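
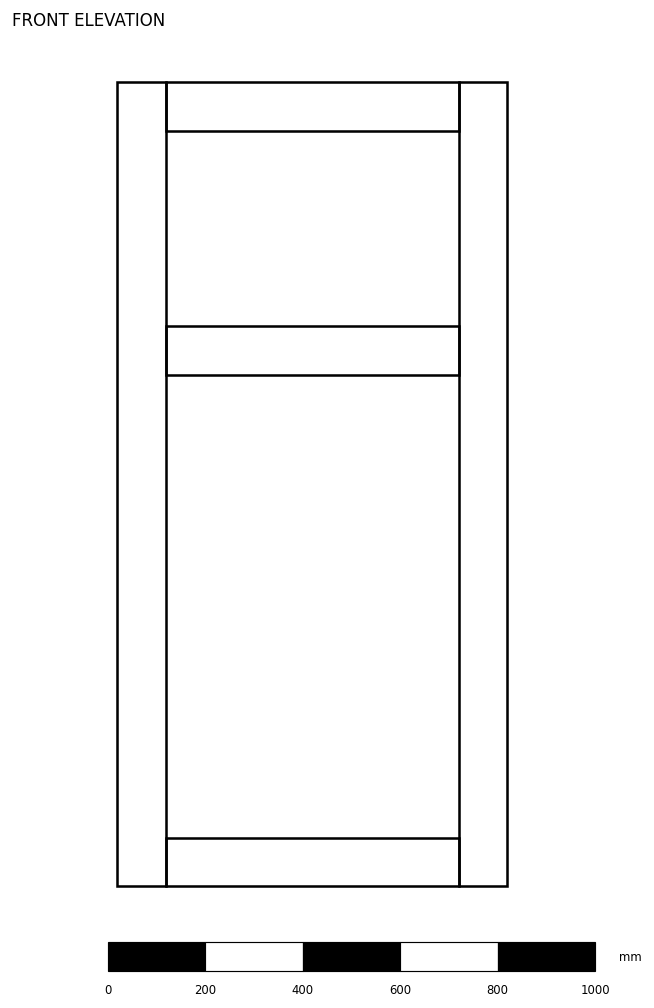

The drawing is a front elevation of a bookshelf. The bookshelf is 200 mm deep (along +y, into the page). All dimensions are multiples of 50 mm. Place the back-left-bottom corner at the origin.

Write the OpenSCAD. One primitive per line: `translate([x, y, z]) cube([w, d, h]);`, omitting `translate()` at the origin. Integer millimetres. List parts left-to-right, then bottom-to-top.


cube([100, 200, 1650]);
translate([100, 0, 0]) cube([600, 200, 100]);
translate([100, 0, 1050]) cube([600, 200, 100]);
translate([100, 0, 1550]) cube([600, 200, 100]);
translate([700, 0, 0]) cube([100, 200, 1650]);


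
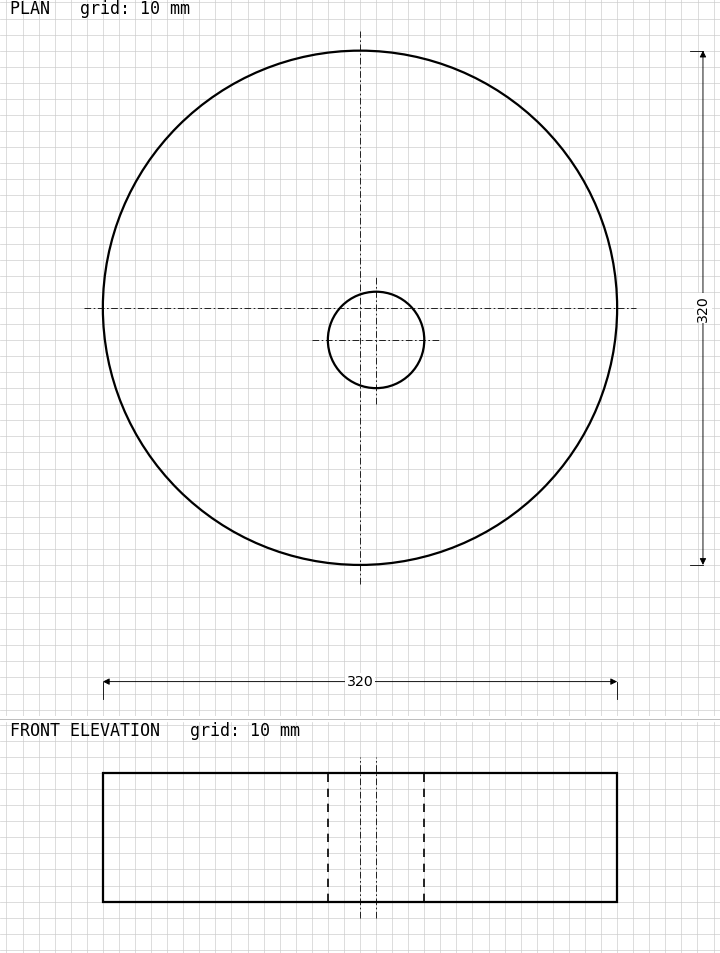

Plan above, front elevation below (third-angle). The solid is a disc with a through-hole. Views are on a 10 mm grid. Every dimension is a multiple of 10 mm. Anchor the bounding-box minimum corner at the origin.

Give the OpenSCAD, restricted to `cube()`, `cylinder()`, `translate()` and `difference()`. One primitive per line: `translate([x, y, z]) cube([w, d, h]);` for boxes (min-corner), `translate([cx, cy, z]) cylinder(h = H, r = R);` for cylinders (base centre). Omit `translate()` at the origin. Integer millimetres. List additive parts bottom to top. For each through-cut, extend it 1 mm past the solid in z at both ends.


difference() {
  translate([160, 160, 0]) cylinder(h = 80, r = 160);
  translate([170, 140, -1]) cylinder(h = 82, r = 30);
}


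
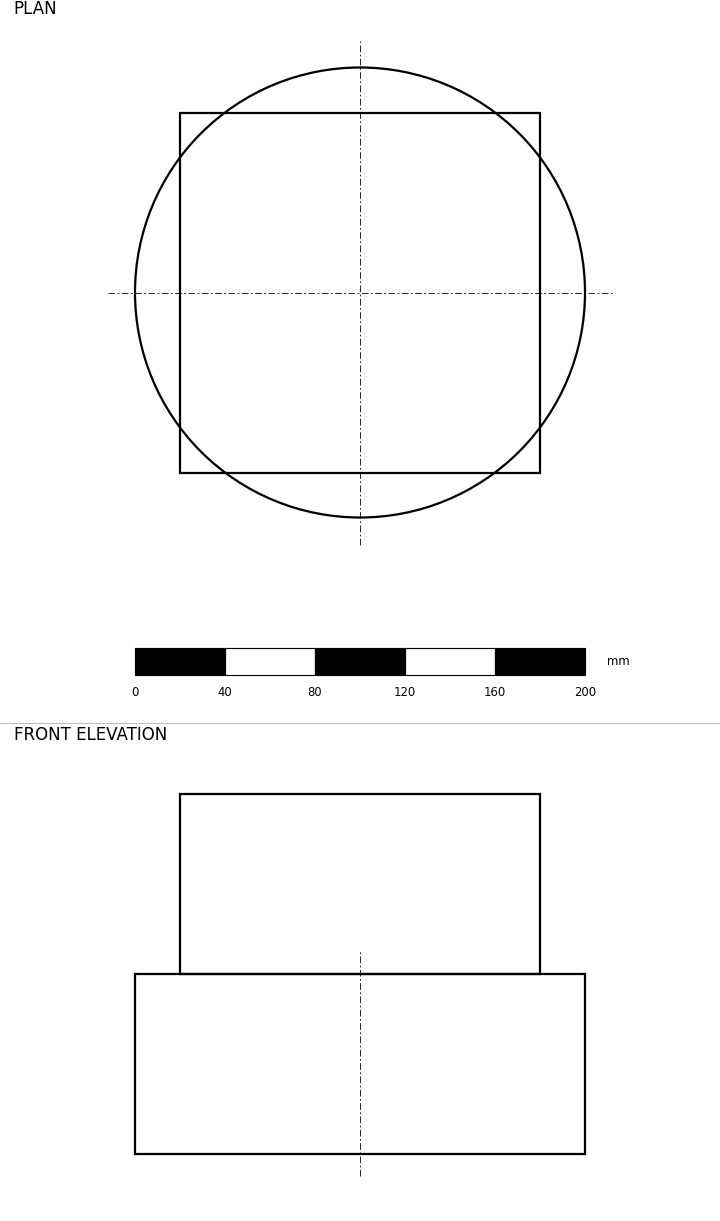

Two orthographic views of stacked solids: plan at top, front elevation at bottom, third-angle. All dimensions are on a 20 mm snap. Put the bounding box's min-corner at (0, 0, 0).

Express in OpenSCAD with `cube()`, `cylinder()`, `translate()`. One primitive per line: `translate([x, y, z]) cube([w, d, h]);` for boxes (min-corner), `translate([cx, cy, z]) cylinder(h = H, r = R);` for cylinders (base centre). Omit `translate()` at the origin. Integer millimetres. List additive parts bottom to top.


translate([100, 100, 0]) cylinder(h = 80, r = 100);
translate([20, 20, 80]) cube([160, 160, 80]);


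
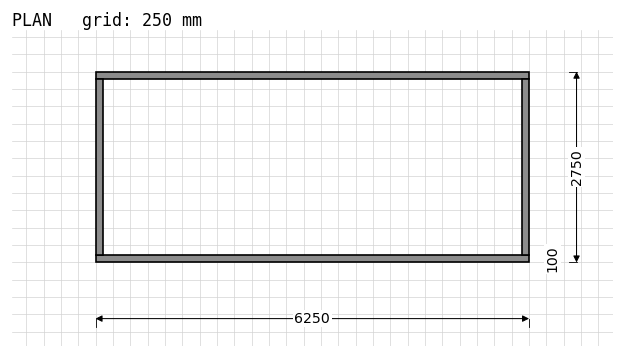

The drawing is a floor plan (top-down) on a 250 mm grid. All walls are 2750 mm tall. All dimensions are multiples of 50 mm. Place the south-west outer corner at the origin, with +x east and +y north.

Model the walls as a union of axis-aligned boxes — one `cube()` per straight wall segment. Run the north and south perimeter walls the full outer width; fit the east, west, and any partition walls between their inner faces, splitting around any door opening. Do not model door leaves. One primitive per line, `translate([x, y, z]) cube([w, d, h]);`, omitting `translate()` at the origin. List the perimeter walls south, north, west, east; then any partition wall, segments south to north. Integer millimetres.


cube([6250, 100, 2750]);
translate([0, 2650, 0]) cube([6250, 100, 2750]);
translate([0, 100, 0]) cube([100, 2550, 2750]);
translate([6150, 100, 0]) cube([100, 2550, 2750]);


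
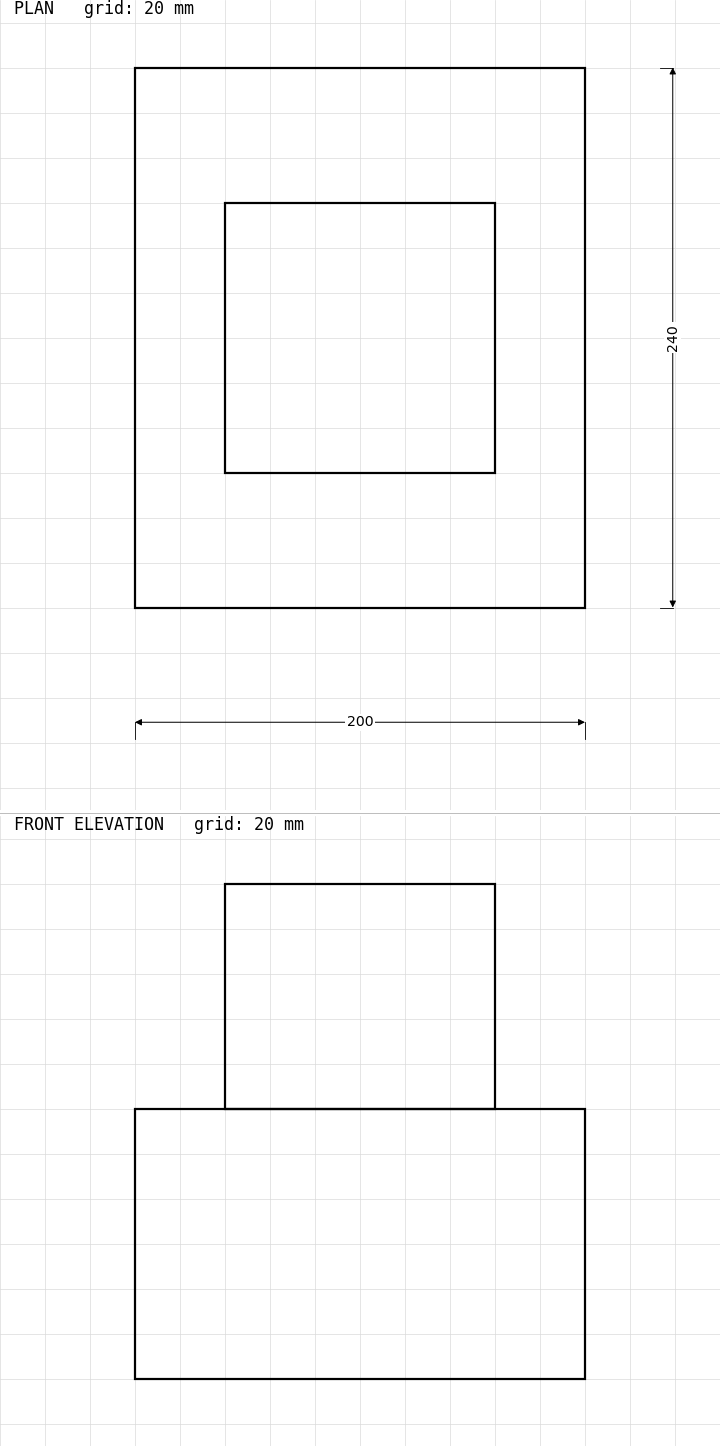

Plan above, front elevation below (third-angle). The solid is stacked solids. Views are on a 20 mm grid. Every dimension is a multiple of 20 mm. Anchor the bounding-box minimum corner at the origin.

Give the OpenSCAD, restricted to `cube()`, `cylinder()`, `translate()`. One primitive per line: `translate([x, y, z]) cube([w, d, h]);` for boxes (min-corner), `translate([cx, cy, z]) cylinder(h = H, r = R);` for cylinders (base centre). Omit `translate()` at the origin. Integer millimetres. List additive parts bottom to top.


cube([200, 240, 120]);
translate([40, 60, 120]) cube([120, 120, 100]);


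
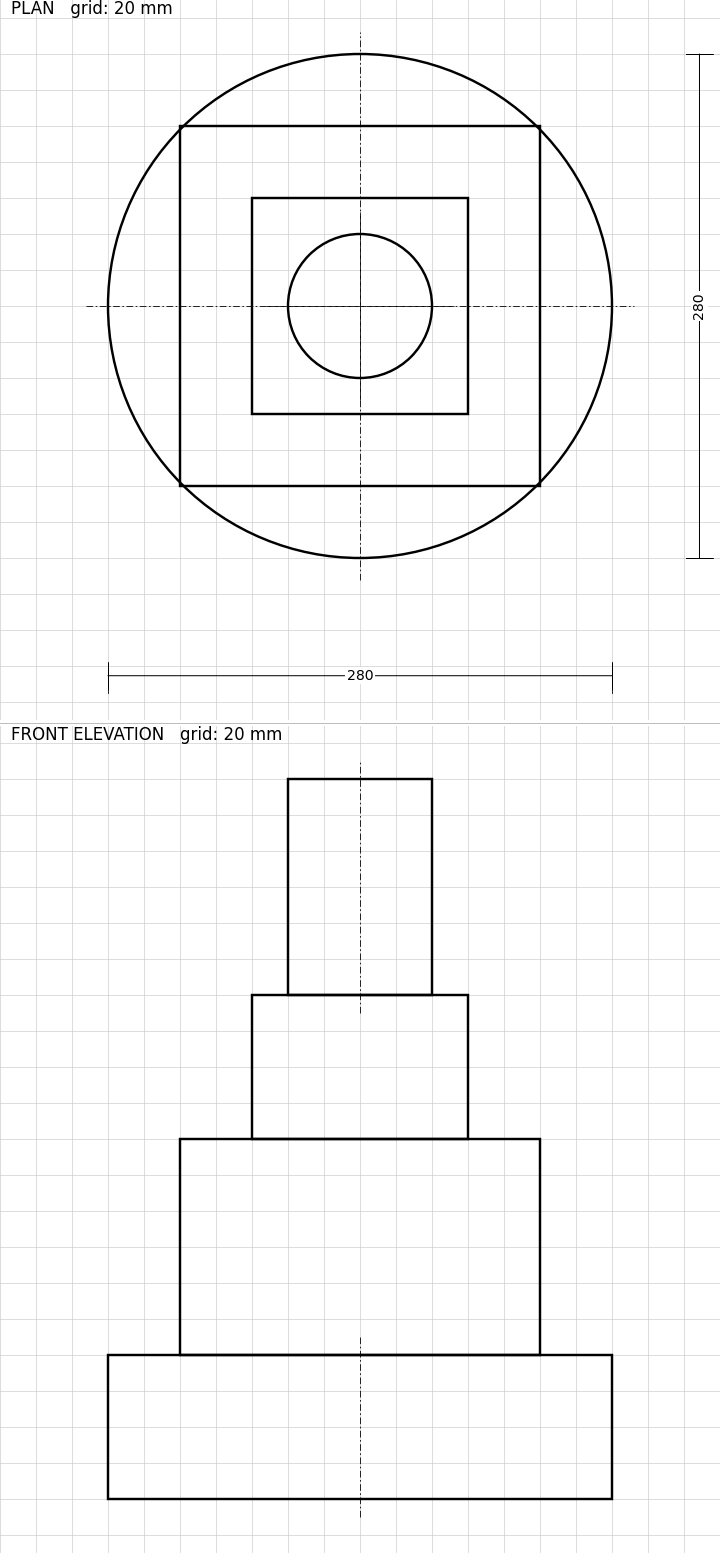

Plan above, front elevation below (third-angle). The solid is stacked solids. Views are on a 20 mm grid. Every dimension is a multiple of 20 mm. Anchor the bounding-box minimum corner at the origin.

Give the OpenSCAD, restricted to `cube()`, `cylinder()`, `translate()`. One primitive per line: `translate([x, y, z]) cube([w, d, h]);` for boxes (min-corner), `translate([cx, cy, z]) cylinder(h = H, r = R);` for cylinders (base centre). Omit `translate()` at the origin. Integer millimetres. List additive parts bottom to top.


translate([140, 140, 0]) cylinder(h = 80, r = 140);
translate([40, 40, 80]) cube([200, 200, 120]);
translate([80, 80, 200]) cube([120, 120, 80]);
translate([140, 140, 280]) cylinder(h = 120, r = 40);


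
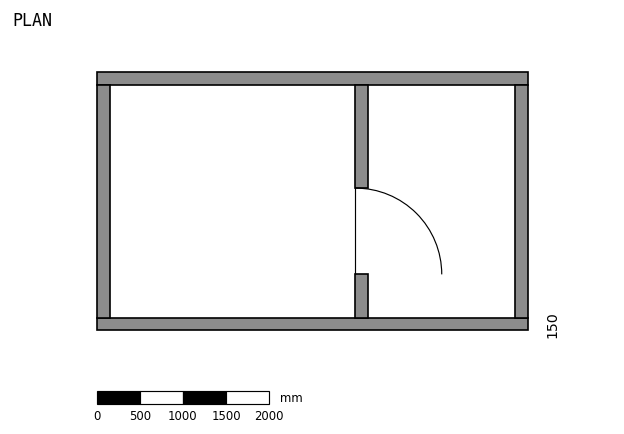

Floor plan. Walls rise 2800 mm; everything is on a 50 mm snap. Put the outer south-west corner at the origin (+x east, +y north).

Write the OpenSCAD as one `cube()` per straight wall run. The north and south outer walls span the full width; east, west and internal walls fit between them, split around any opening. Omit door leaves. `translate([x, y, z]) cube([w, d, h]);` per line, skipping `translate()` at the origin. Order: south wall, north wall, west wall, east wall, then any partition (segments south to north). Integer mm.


cube([5000, 150, 2800]);
translate([0, 2850, 0]) cube([5000, 150, 2800]);
translate([0, 150, 0]) cube([150, 2700, 2800]);
translate([4850, 150, 0]) cube([150, 2700, 2800]);
translate([3000, 150, 0]) cube([150, 500, 2800]);
translate([3000, 1650, 0]) cube([150, 1200, 2800]);


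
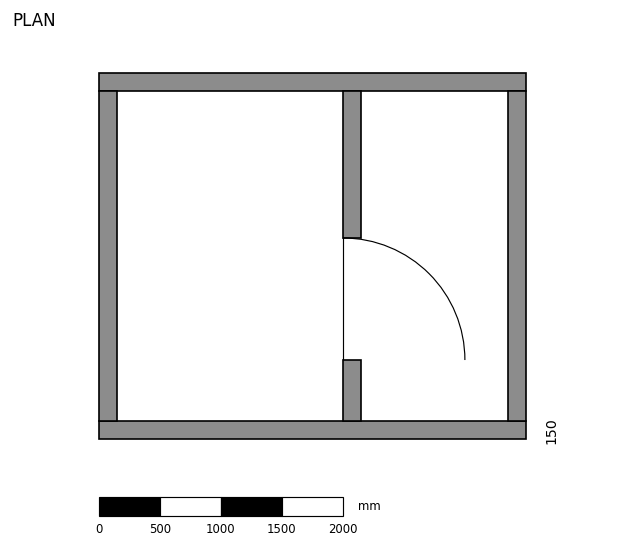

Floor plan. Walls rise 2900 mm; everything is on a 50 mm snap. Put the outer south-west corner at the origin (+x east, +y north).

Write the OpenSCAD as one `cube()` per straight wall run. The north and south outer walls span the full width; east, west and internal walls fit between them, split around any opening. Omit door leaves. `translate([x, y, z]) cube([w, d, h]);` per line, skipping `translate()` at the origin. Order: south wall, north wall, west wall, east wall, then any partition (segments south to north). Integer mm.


cube([3500, 150, 2900]);
translate([0, 2850, 0]) cube([3500, 150, 2900]);
translate([0, 150, 0]) cube([150, 2700, 2900]);
translate([3350, 150, 0]) cube([150, 2700, 2900]);
translate([2000, 150, 0]) cube([150, 500, 2900]);
translate([2000, 1650, 0]) cube([150, 1200, 2900]);


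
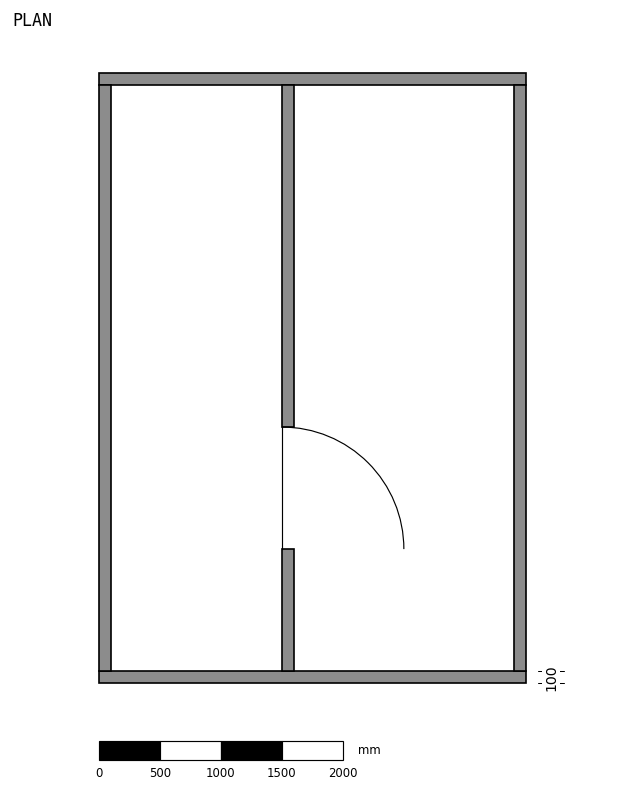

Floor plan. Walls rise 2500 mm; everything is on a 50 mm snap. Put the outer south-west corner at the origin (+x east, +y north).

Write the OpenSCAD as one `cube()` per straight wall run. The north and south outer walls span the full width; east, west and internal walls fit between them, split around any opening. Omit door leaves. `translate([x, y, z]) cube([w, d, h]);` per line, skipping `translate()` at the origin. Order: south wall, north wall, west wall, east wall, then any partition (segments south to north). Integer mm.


cube([3500, 100, 2500]);
translate([0, 4900, 0]) cube([3500, 100, 2500]);
translate([0, 100, 0]) cube([100, 4800, 2500]);
translate([3400, 100, 0]) cube([100, 4800, 2500]);
translate([1500, 100, 0]) cube([100, 1000, 2500]);
translate([1500, 2100, 0]) cube([100, 2800, 2500]);


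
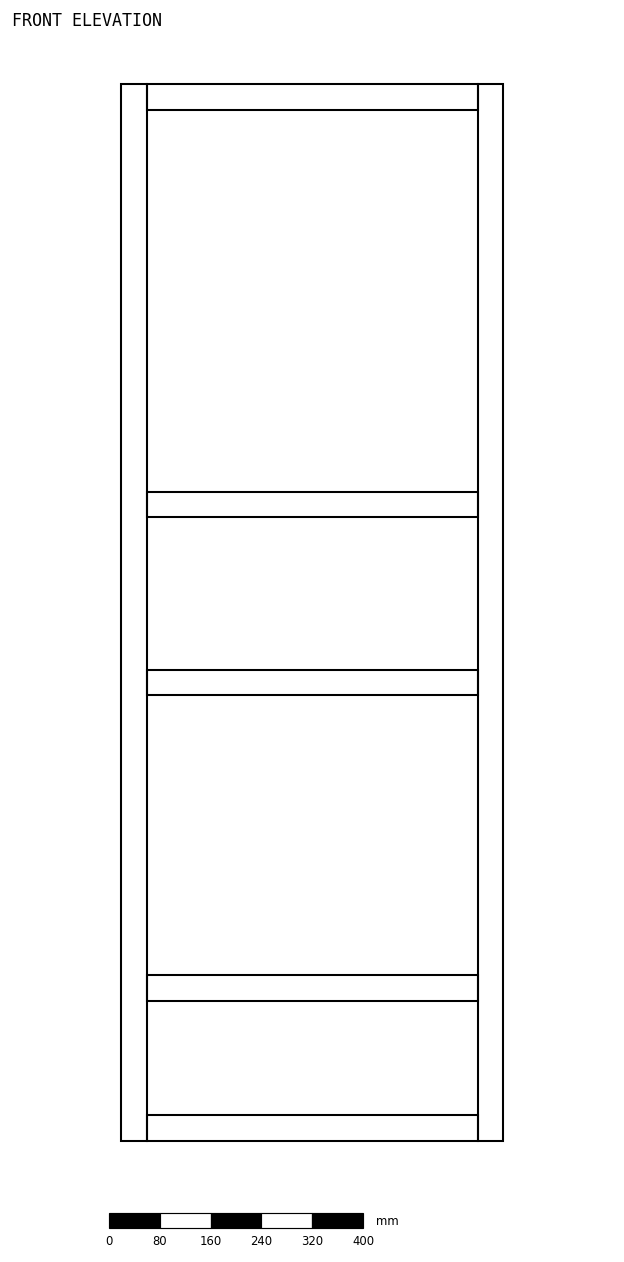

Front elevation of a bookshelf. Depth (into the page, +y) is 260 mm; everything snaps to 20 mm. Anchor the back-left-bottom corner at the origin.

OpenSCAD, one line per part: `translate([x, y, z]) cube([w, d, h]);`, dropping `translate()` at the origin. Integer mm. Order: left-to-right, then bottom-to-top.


cube([40, 260, 1660]);
translate([40, 0, 0]) cube([520, 260, 40]);
translate([40, 0, 220]) cube([520, 260, 40]);
translate([40, 0, 700]) cube([520, 260, 40]);
translate([40, 0, 980]) cube([520, 260, 40]);
translate([40, 0, 1620]) cube([520, 260, 40]);
translate([560, 0, 0]) cube([40, 260, 1660]);


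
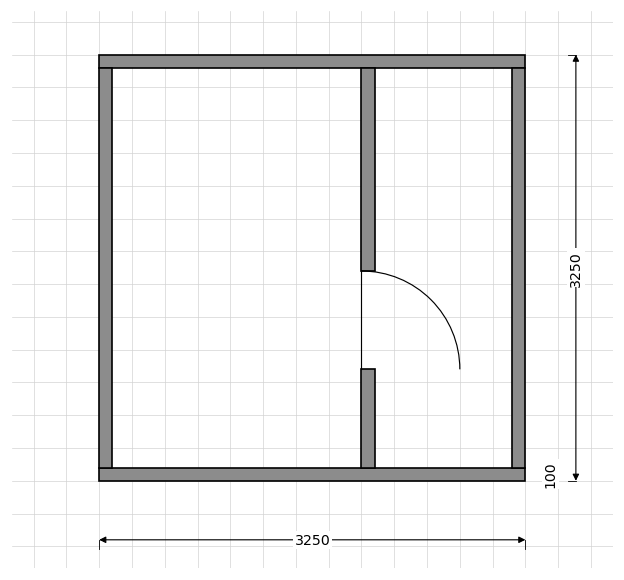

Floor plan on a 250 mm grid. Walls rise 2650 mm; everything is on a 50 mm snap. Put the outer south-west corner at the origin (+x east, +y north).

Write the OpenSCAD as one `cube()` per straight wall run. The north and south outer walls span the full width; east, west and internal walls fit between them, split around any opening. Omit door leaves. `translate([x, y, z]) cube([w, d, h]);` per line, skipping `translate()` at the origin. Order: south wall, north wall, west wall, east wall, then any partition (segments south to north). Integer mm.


cube([3250, 100, 2650]);
translate([0, 3150, 0]) cube([3250, 100, 2650]);
translate([0, 100, 0]) cube([100, 3050, 2650]);
translate([3150, 100, 0]) cube([100, 3050, 2650]);
translate([2000, 100, 0]) cube([100, 750, 2650]);
translate([2000, 1600, 0]) cube([100, 1550, 2650]);


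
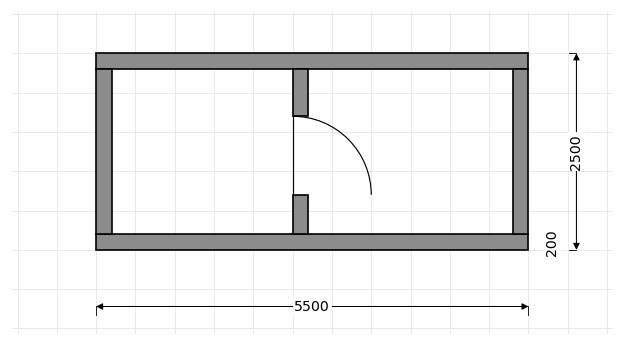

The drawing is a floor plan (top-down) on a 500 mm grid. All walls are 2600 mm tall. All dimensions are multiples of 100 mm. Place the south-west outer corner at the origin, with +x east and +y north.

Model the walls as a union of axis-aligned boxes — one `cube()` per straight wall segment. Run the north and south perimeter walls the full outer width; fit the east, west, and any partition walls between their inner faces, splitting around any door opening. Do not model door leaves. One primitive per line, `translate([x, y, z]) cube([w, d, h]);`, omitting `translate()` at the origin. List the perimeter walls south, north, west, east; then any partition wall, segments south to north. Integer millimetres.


cube([5500, 200, 2600]);
translate([0, 2300, 0]) cube([5500, 200, 2600]);
translate([0, 200, 0]) cube([200, 2100, 2600]);
translate([5300, 200, 0]) cube([200, 2100, 2600]);
translate([2500, 200, 0]) cube([200, 500, 2600]);
translate([2500, 1700, 0]) cube([200, 600, 2600]);


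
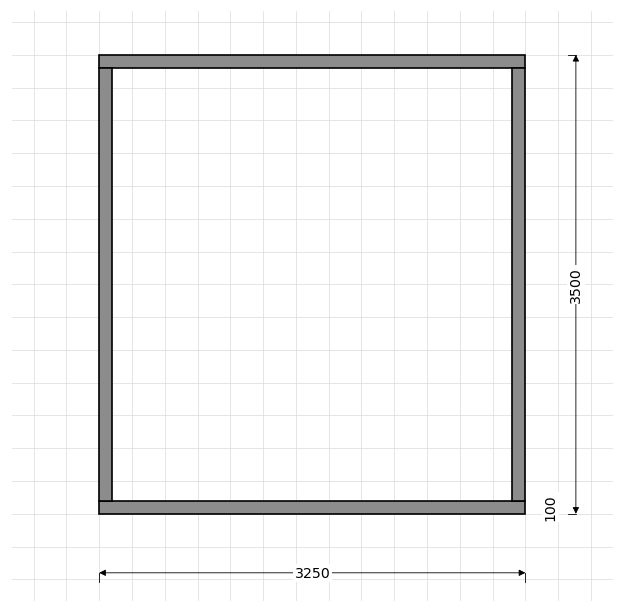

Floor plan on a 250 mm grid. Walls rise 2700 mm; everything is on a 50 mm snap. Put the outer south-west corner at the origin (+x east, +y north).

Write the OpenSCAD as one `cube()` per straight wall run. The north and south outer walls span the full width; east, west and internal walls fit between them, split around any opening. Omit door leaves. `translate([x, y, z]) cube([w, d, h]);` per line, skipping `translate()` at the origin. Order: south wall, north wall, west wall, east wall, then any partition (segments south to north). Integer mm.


cube([3250, 100, 2700]);
translate([0, 3400, 0]) cube([3250, 100, 2700]);
translate([0, 100, 0]) cube([100, 3300, 2700]);
translate([3150, 100, 0]) cube([100, 3300, 2700]);


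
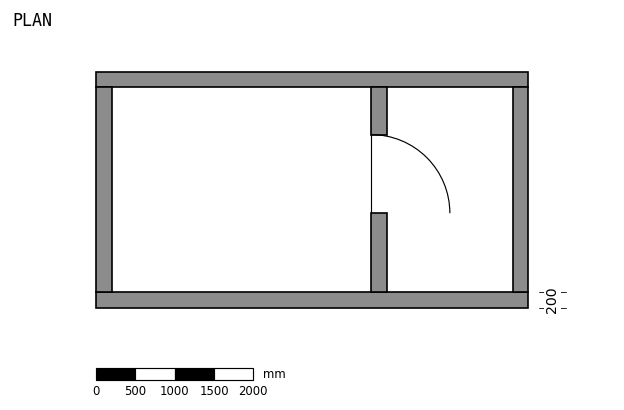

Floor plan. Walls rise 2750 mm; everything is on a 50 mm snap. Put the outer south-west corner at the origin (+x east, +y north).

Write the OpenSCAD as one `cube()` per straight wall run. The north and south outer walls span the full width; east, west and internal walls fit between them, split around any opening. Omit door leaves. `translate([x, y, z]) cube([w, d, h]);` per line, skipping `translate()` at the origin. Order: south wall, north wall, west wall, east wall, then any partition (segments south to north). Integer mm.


cube([5500, 200, 2750]);
translate([0, 2800, 0]) cube([5500, 200, 2750]);
translate([0, 200, 0]) cube([200, 2600, 2750]);
translate([5300, 200, 0]) cube([200, 2600, 2750]);
translate([3500, 200, 0]) cube([200, 1000, 2750]);
translate([3500, 2200, 0]) cube([200, 600, 2750]);


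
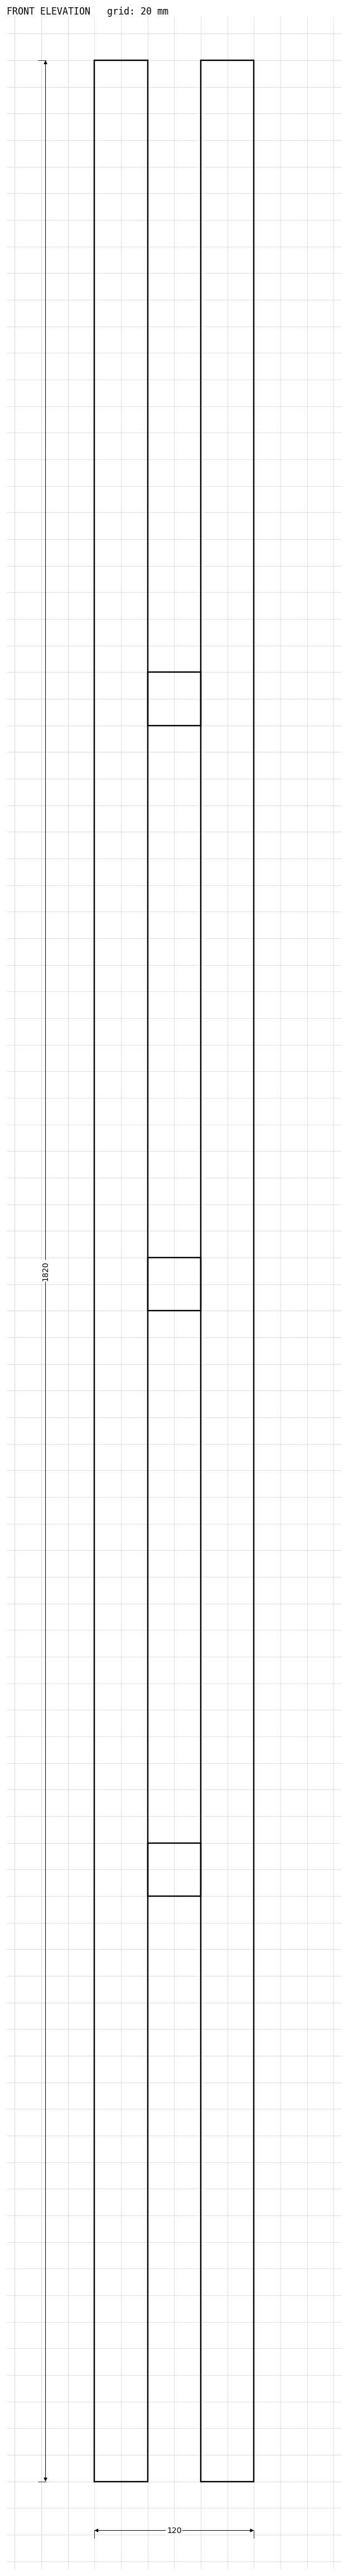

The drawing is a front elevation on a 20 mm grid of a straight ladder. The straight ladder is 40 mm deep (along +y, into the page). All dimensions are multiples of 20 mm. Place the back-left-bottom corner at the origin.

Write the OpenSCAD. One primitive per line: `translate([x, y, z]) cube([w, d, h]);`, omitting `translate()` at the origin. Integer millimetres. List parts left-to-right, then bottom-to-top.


cube([40, 40, 1820]);
translate([40, 0, 440]) cube([40, 40, 40]);
translate([40, 0, 880]) cube([40, 40, 40]);
translate([40, 0, 1320]) cube([40, 40, 40]);
translate([80, 0, 0]) cube([40, 40, 1820]);


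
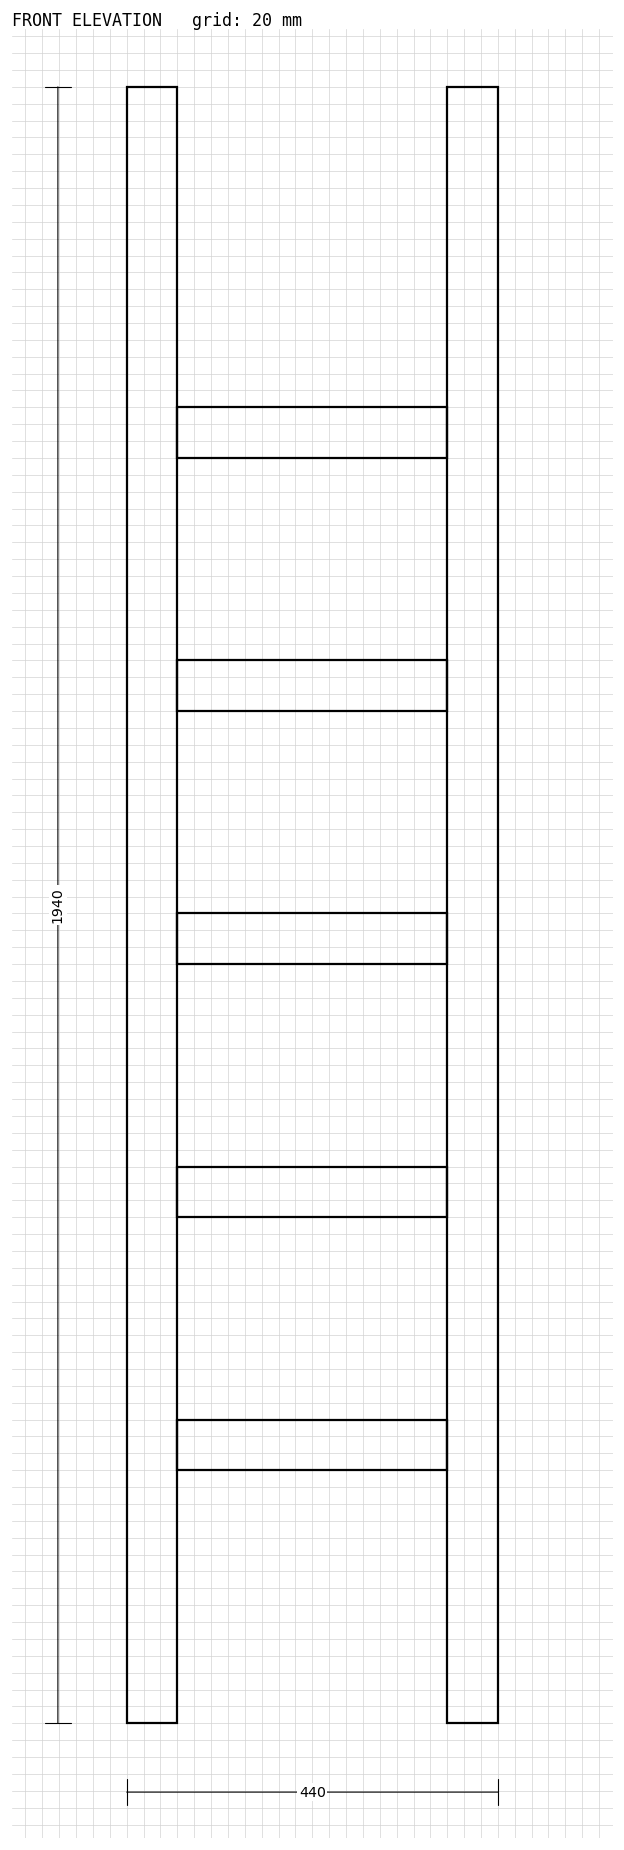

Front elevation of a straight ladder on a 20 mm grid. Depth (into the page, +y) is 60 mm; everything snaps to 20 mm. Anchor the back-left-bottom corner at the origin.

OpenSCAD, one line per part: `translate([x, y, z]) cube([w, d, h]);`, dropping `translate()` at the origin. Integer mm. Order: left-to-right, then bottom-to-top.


cube([60, 60, 1940]);
translate([60, 0, 300]) cube([320, 60, 60]);
translate([60, 0, 600]) cube([320, 60, 60]);
translate([60, 0, 900]) cube([320, 60, 60]);
translate([60, 0, 1200]) cube([320, 60, 60]);
translate([60, 0, 1500]) cube([320, 60, 60]);
translate([380, 0, 0]) cube([60, 60, 1940]);


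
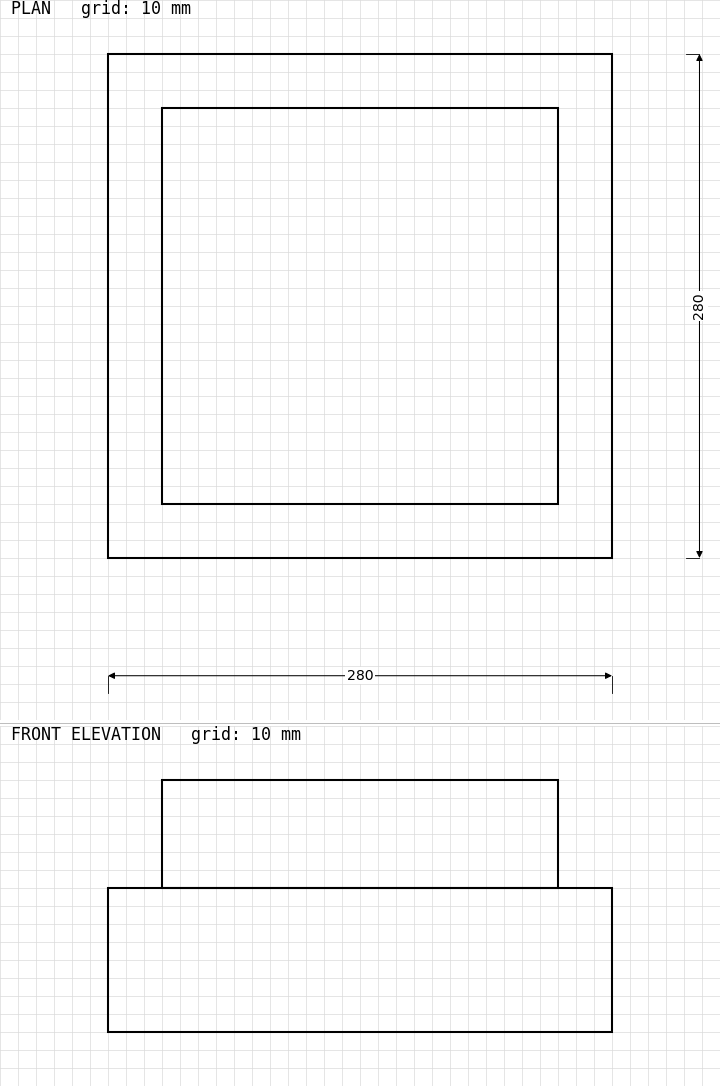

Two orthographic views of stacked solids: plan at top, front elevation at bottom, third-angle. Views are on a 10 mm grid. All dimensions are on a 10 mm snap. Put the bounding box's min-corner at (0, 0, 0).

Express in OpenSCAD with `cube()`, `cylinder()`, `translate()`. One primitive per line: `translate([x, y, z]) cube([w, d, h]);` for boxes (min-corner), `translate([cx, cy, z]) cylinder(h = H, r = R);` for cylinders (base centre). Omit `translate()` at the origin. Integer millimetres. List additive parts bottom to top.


cube([280, 280, 80]);
translate([30, 30, 80]) cube([220, 220, 60]);


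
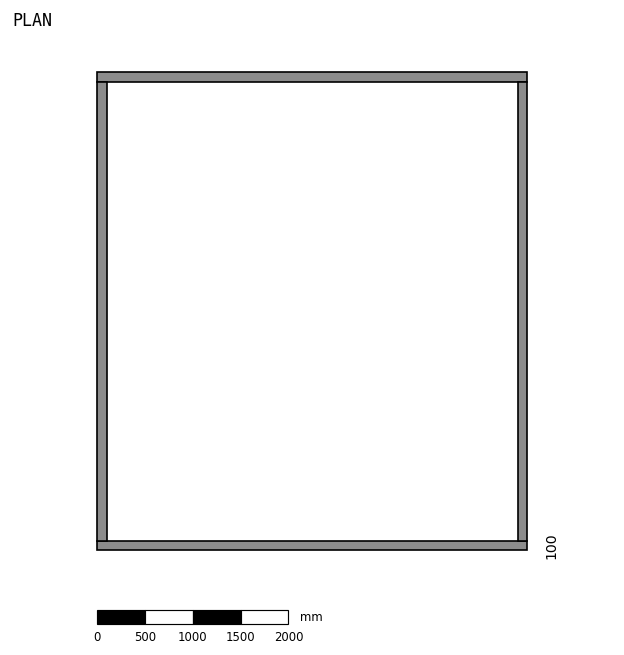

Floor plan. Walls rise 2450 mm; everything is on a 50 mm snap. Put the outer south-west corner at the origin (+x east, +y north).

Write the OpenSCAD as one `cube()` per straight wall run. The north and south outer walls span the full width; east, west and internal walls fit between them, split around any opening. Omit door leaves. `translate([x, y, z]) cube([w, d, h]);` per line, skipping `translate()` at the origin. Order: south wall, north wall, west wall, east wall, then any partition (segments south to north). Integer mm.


cube([4500, 100, 2450]);
translate([0, 4900, 0]) cube([4500, 100, 2450]);
translate([0, 100, 0]) cube([100, 4800, 2450]);
translate([4400, 100, 0]) cube([100, 4800, 2450]);


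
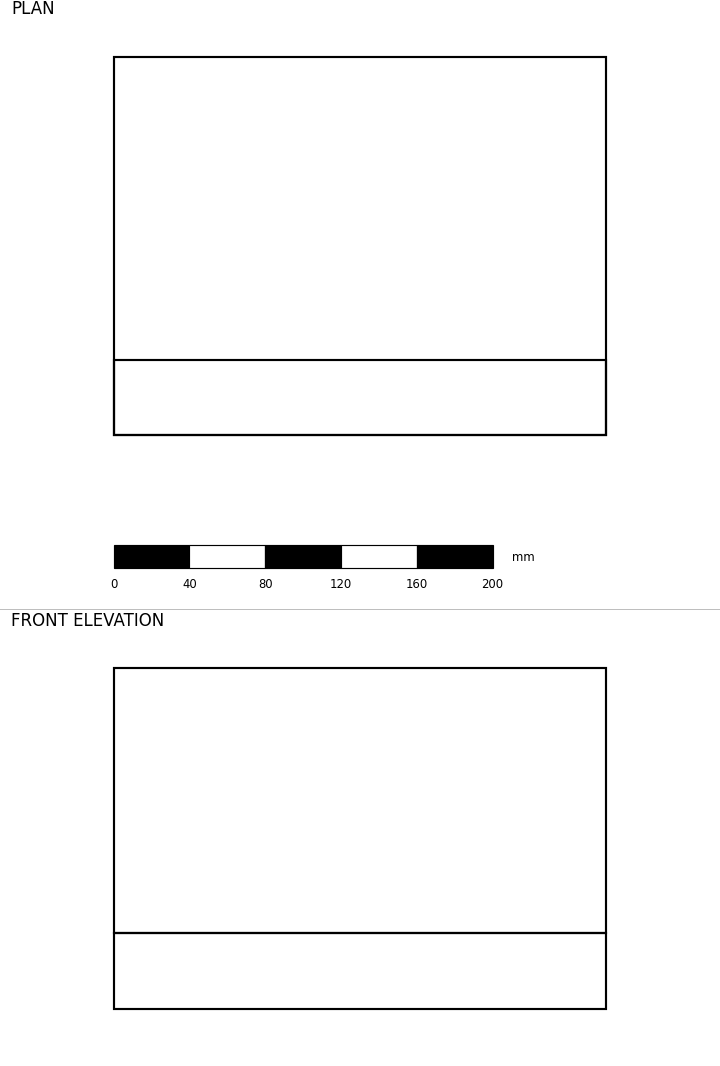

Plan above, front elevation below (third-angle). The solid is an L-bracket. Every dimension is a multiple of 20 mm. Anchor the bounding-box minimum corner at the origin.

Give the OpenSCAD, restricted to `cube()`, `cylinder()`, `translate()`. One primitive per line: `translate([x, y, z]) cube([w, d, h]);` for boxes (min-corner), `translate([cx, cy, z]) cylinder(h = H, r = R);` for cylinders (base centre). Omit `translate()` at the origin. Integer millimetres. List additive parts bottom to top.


cube([260, 200, 40]);
translate([0, 0, 40]) cube([260, 40, 140]);


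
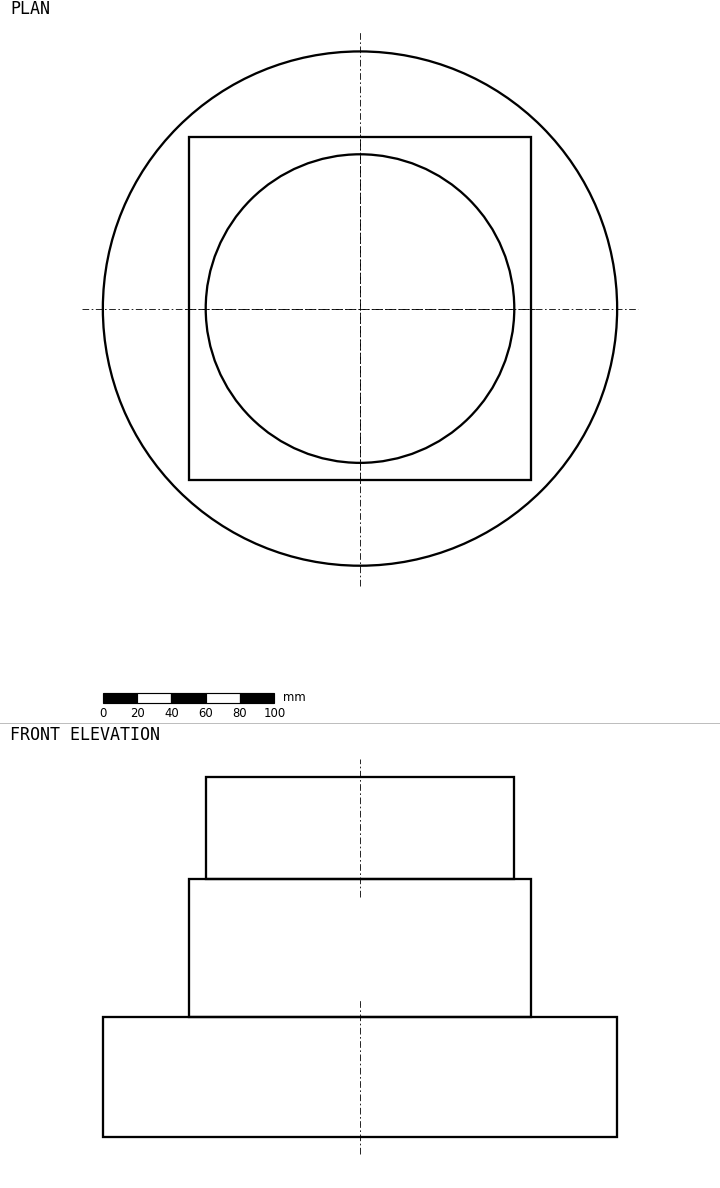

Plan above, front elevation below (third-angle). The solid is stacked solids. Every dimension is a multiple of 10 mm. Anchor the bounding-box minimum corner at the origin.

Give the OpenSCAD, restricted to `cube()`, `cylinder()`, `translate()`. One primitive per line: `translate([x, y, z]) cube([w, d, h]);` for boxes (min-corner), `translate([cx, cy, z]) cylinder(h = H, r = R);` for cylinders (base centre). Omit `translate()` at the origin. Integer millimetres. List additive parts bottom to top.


translate([150, 150, 0]) cylinder(h = 70, r = 150);
translate([50, 50, 70]) cube([200, 200, 80]);
translate([150, 150, 150]) cylinder(h = 60, r = 90);


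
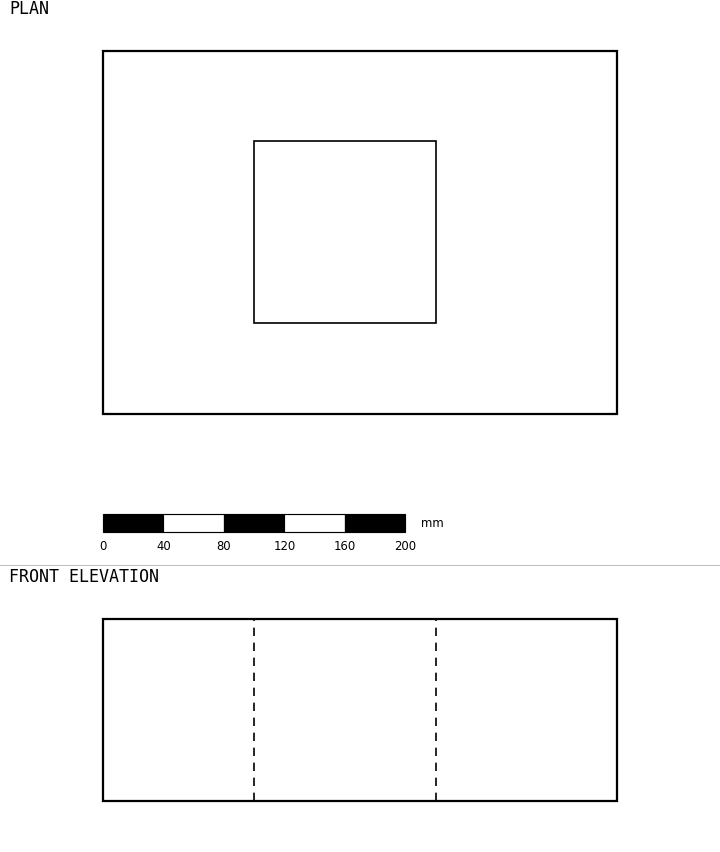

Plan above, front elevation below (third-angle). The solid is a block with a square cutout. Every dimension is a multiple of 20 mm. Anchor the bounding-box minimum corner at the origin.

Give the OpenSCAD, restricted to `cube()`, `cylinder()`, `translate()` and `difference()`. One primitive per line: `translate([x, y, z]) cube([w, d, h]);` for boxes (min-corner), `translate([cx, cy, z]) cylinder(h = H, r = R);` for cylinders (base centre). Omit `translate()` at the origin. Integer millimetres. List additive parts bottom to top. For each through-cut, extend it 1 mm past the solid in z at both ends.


difference() {
  cube([340, 240, 120]);
  translate([100, 60, -1]) cube([120, 120, 122]);
}


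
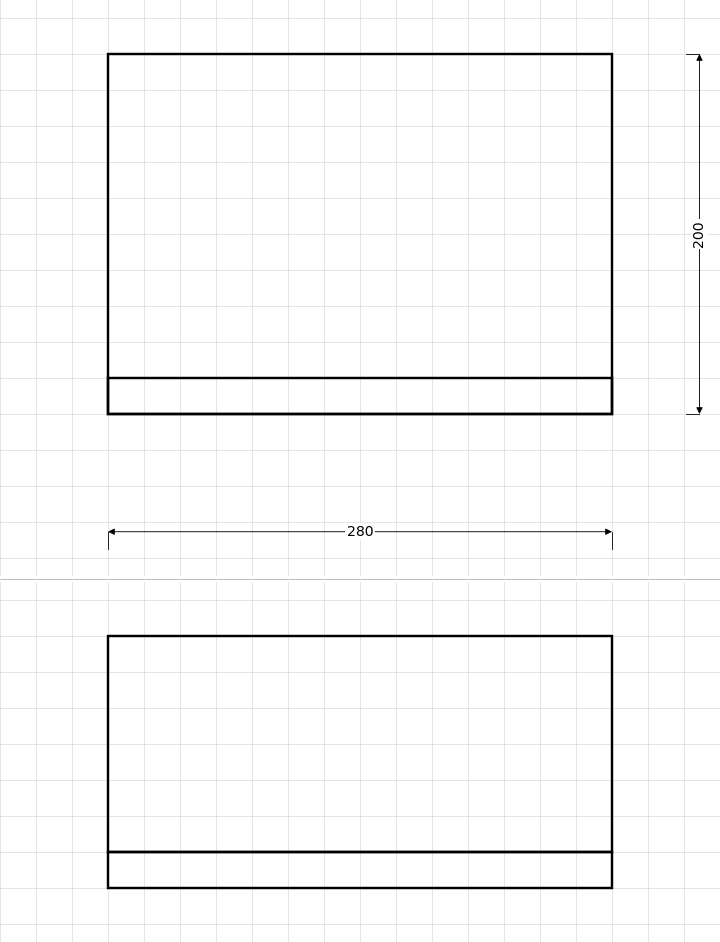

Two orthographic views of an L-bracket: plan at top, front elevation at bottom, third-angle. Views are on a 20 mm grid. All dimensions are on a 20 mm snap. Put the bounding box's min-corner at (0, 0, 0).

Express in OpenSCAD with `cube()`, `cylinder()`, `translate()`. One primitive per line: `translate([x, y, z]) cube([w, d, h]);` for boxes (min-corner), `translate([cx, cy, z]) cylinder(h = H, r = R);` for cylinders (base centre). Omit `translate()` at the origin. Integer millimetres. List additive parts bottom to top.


cube([280, 200, 20]);
translate([0, 0, 20]) cube([280, 20, 120]);


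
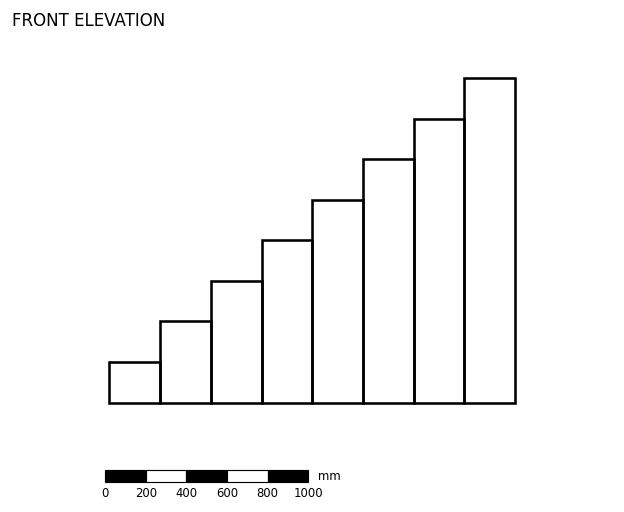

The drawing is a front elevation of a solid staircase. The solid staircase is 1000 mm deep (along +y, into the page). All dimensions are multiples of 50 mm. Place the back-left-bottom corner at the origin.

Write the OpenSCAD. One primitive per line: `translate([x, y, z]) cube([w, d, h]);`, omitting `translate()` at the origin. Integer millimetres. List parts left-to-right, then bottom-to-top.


cube([250, 1000, 200]);
translate([250, 0, 0]) cube([250, 1000, 400]);
translate([500, 0, 0]) cube([250, 1000, 600]);
translate([750, 0, 0]) cube([250, 1000, 800]);
translate([1000, 0, 0]) cube([250, 1000, 1000]);
translate([1250, 0, 0]) cube([250, 1000, 1200]);
translate([1500, 0, 0]) cube([250, 1000, 1400]);
translate([1750, 0, 0]) cube([250, 1000, 1600]);


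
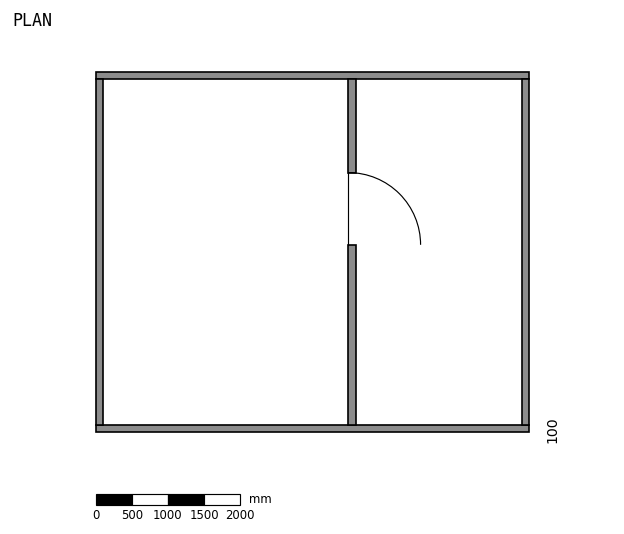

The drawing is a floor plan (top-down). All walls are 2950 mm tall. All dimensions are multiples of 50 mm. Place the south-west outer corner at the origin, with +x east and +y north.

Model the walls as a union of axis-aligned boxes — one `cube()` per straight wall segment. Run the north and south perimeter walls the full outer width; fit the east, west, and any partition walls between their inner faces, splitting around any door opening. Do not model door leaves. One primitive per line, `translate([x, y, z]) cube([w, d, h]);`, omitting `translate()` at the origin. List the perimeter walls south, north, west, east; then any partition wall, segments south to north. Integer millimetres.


cube([6000, 100, 2950]);
translate([0, 4900, 0]) cube([6000, 100, 2950]);
translate([0, 100, 0]) cube([100, 4800, 2950]);
translate([5900, 100, 0]) cube([100, 4800, 2950]);
translate([3500, 100, 0]) cube([100, 2500, 2950]);
translate([3500, 3600, 0]) cube([100, 1300, 2950]);


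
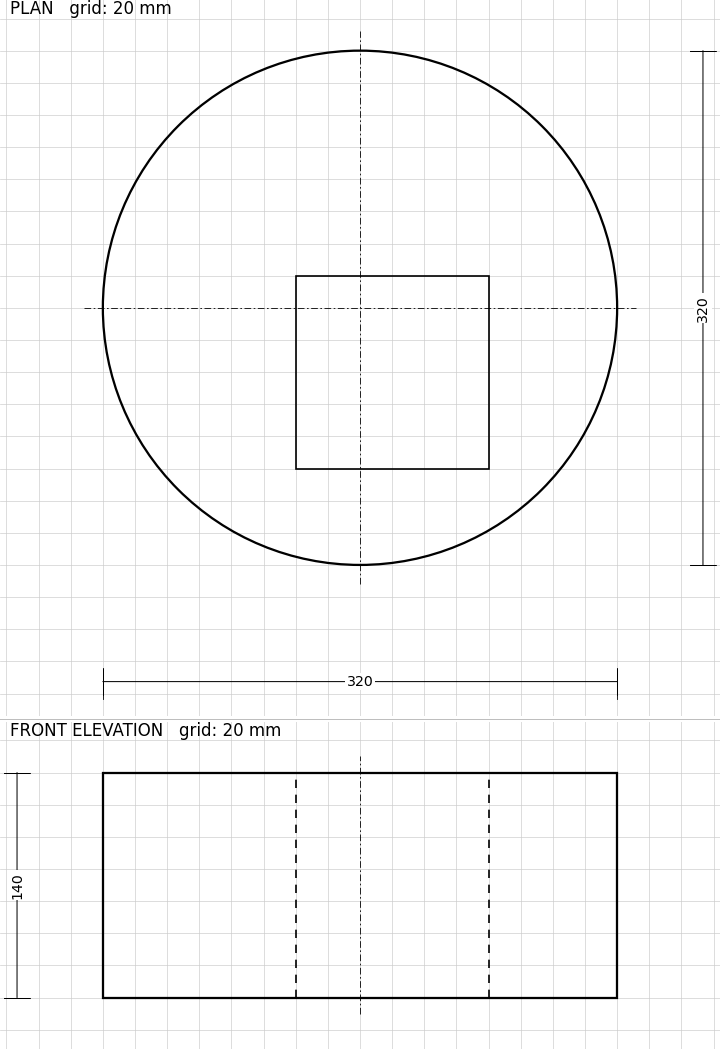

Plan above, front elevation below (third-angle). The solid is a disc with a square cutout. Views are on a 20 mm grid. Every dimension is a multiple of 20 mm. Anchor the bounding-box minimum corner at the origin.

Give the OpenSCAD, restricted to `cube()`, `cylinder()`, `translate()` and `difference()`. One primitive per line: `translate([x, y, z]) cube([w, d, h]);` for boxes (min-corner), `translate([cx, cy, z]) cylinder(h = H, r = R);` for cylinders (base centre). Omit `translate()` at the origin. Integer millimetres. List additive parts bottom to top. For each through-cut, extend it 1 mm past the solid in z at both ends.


difference() {
  translate([160, 160, 0]) cylinder(h = 140, r = 160);
  translate([120, 60, -1]) cube([120, 120, 142]);
}


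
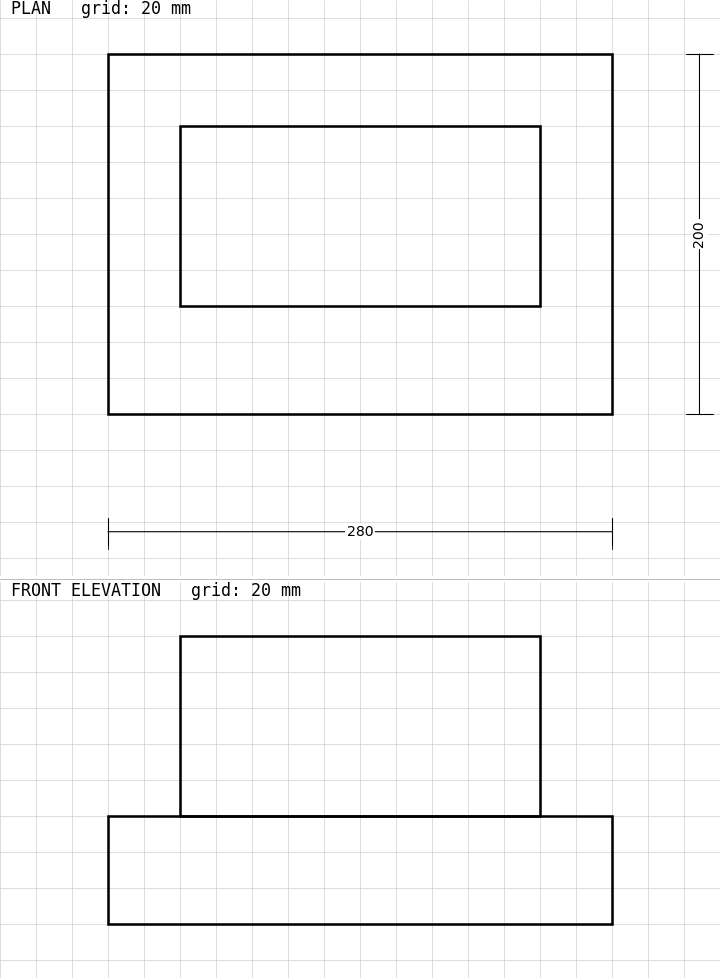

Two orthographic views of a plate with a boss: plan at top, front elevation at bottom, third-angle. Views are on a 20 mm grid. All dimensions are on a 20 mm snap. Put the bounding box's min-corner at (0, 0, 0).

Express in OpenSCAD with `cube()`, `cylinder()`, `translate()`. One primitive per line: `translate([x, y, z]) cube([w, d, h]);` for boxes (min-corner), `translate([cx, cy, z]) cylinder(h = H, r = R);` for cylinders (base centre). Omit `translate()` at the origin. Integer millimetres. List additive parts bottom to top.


cube([280, 200, 60]);
translate([40, 60, 60]) cube([200, 100, 100]);


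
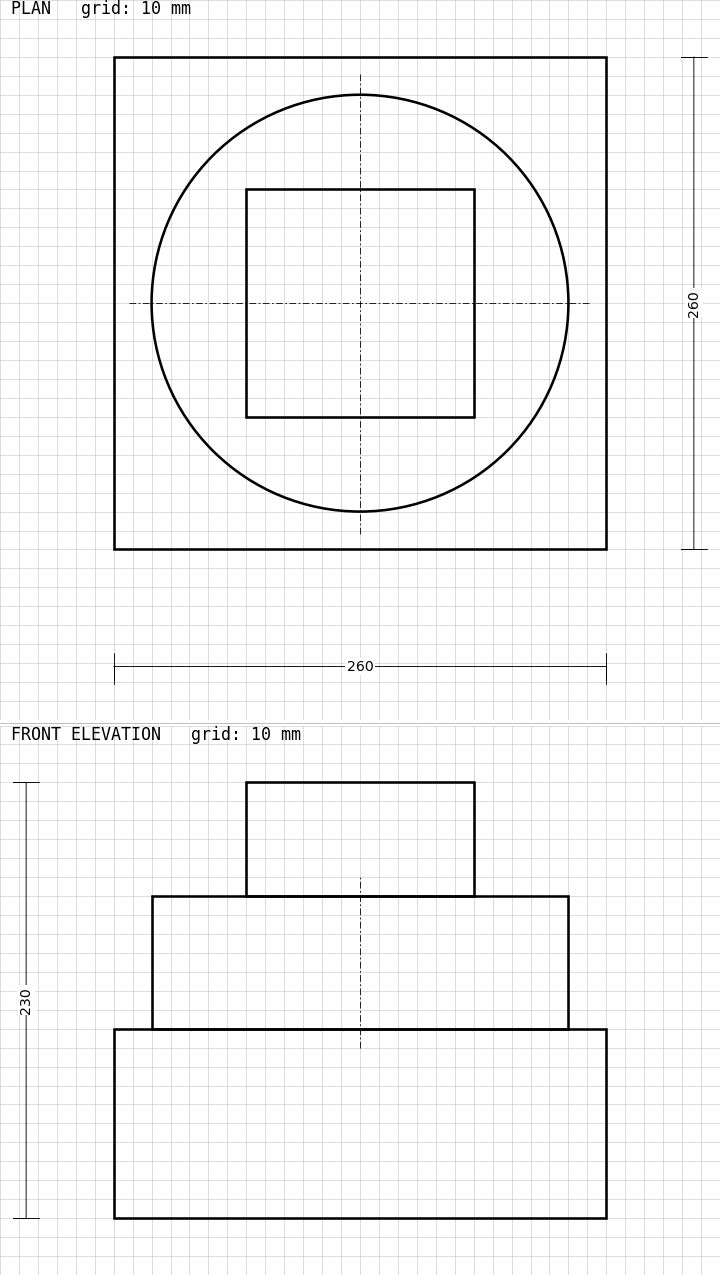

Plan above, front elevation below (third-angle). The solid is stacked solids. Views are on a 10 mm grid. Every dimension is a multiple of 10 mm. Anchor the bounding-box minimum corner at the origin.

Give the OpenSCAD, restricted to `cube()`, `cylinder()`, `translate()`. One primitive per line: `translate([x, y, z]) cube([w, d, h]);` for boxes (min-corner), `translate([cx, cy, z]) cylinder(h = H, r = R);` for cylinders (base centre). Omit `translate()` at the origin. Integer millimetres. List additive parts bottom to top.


cube([260, 260, 100]);
translate([130, 130, 100]) cylinder(h = 70, r = 110);
translate([70, 70, 170]) cube([120, 120, 60]);


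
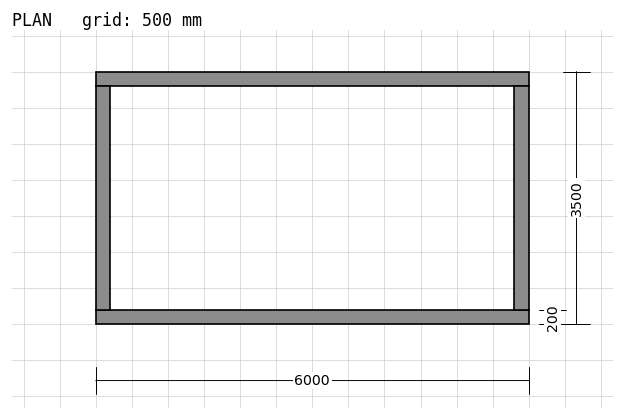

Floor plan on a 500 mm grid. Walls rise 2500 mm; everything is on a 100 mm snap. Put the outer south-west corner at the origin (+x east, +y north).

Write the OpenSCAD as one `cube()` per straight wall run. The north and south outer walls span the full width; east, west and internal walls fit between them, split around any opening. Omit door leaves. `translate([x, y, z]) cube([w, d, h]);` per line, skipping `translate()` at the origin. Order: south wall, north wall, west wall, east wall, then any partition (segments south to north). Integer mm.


cube([6000, 200, 2500]);
translate([0, 3300, 0]) cube([6000, 200, 2500]);
translate([0, 200, 0]) cube([200, 3100, 2500]);
translate([5800, 200, 0]) cube([200, 3100, 2500]);


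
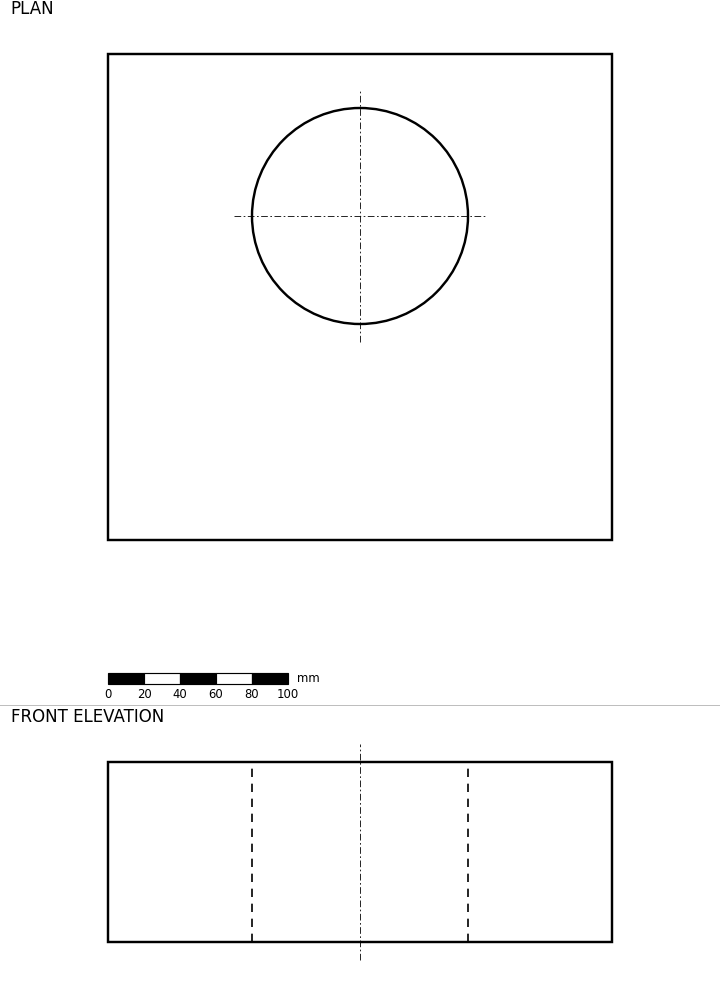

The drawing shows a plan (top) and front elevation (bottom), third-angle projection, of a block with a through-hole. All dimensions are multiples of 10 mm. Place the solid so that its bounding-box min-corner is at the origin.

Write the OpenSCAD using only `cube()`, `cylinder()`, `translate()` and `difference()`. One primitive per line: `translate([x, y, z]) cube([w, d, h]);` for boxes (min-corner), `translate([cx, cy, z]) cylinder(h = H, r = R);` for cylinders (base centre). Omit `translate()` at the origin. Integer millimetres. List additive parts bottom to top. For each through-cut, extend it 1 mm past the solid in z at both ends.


difference() {
  cube([280, 270, 100]);
  translate([140, 180, -1]) cylinder(h = 102, r = 60);
}


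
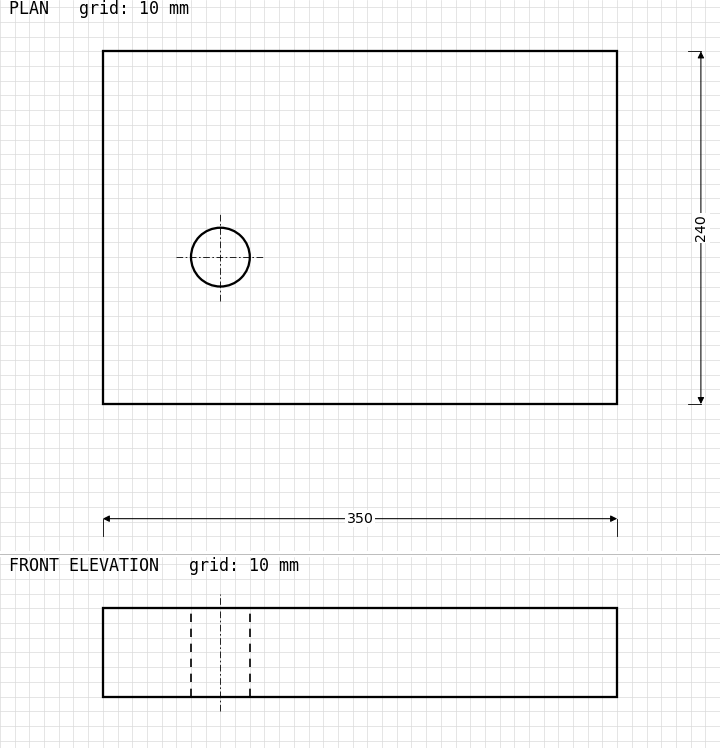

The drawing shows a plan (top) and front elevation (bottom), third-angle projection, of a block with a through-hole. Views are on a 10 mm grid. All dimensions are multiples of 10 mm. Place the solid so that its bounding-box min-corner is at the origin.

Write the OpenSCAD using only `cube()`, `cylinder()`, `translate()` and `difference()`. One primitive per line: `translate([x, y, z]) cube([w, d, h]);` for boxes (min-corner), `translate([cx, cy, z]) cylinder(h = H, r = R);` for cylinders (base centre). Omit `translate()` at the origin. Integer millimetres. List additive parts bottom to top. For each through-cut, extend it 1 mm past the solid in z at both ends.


difference() {
  cube([350, 240, 60]);
  translate([80, 100, -1]) cylinder(h = 62, r = 20);
}


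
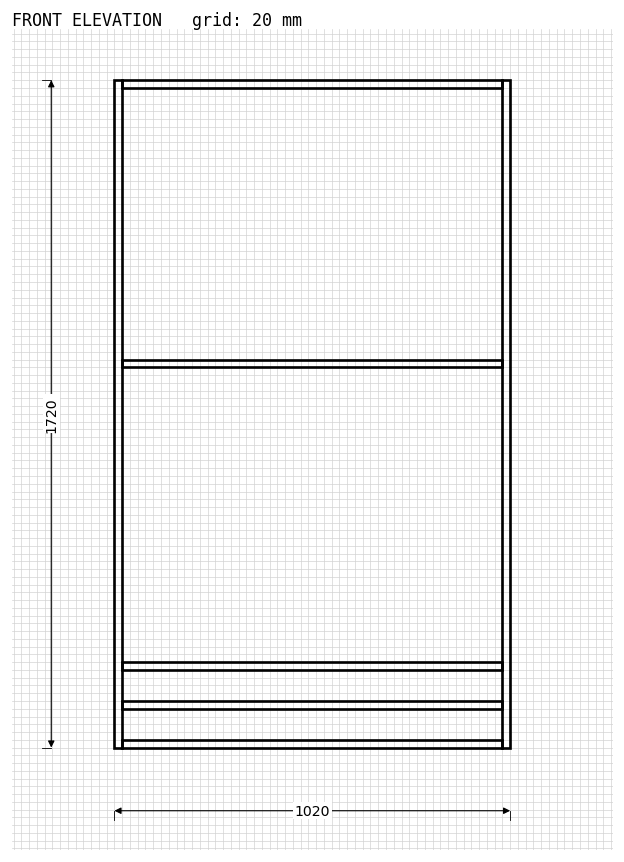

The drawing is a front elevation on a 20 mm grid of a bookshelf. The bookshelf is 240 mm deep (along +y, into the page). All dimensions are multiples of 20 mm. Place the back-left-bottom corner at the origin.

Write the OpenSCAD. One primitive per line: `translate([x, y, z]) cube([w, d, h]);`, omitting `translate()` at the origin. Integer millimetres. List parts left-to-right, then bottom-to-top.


cube([20, 240, 1720]);
translate([20, 0, 0]) cube([980, 240, 20]);
translate([20, 0, 100]) cube([980, 240, 20]);
translate([20, 0, 200]) cube([980, 240, 20]);
translate([20, 0, 980]) cube([980, 240, 20]);
translate([20, 0, 1700]) cube([980, 240, 20]);
translate([1000, 0, 0]) cube([20, 240, 1720]);


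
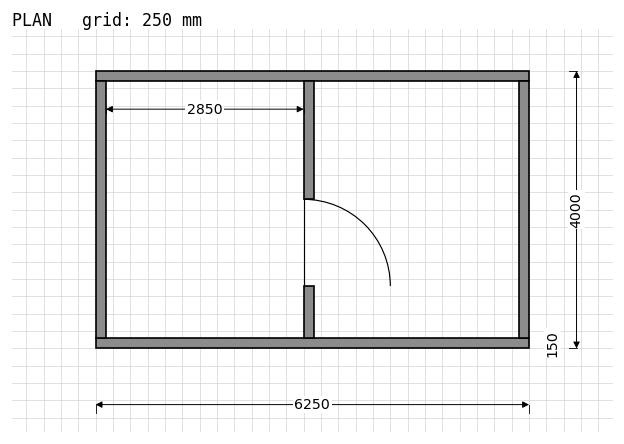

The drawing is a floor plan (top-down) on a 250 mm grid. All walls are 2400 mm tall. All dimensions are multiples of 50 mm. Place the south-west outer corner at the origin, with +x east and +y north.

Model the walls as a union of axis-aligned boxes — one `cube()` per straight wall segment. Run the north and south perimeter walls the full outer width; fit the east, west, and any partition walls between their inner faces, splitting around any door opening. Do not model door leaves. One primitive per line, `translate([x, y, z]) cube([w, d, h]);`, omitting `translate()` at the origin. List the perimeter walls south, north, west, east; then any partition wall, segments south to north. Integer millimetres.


cube([6250, 150, 2400]);
translate([0, 3850, 0]) cube([6250, 150, 2400]);
translate([0, 150, 0]) cube([150, 3700, 2400]);
translate([6100, 150, 0]) cube([150, 3700, 2400]);
translate([3000, 150, 0]) cube([150, 750, 2400]);
translate([3000, 2150, 0]) cube([150, 1700, 2400]);


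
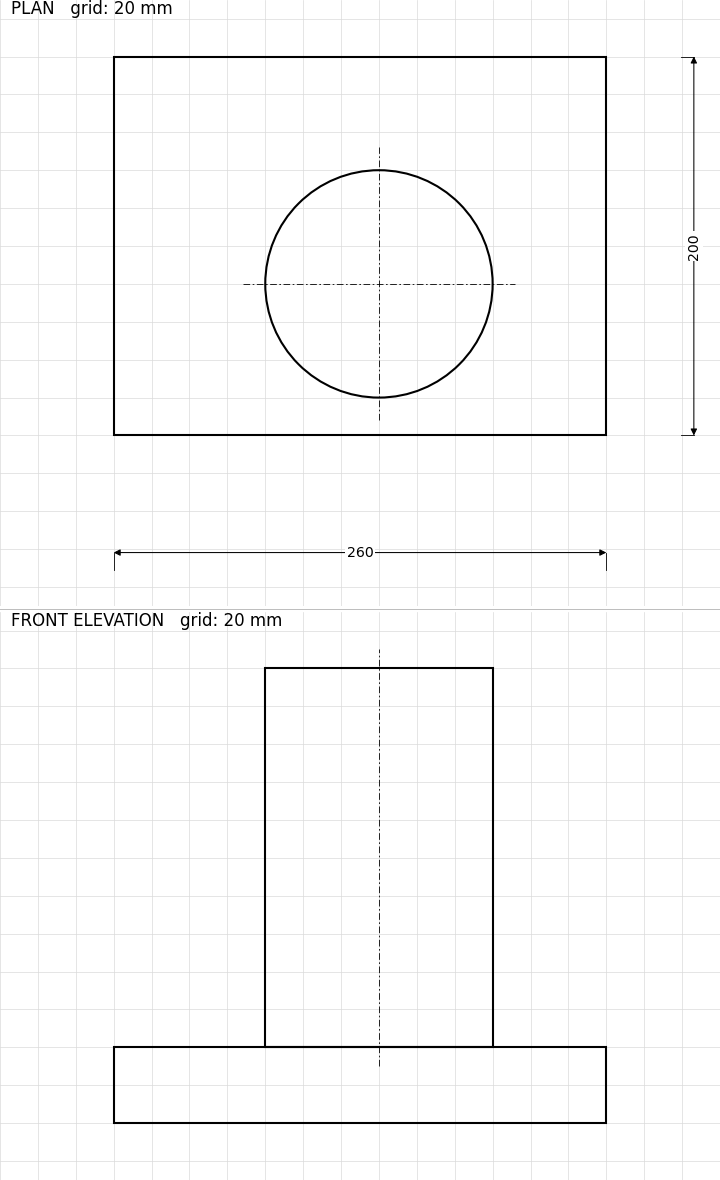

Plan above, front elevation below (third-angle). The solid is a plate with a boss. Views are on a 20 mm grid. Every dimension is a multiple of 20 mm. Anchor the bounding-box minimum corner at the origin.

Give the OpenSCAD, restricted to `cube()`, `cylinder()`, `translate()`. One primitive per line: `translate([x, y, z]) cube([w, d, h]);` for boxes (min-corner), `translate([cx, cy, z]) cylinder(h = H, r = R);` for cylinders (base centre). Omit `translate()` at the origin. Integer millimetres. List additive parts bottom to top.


cube([260, 200, 40]);
translate([140, 80, 40]) cylinder(h = 200, r = 60);


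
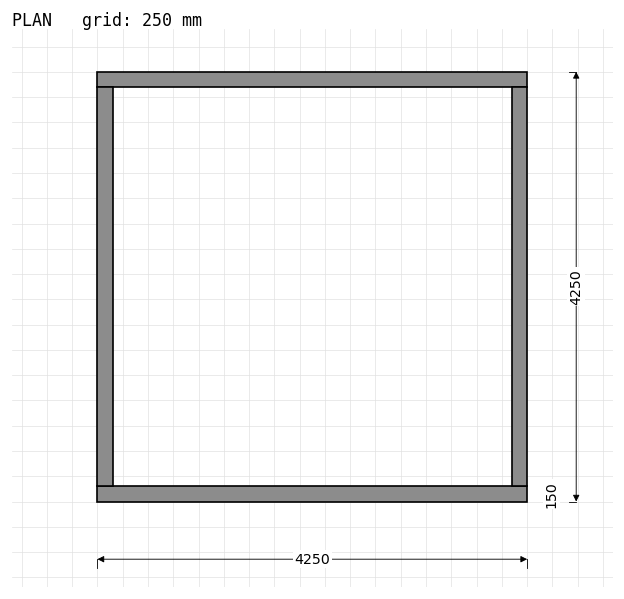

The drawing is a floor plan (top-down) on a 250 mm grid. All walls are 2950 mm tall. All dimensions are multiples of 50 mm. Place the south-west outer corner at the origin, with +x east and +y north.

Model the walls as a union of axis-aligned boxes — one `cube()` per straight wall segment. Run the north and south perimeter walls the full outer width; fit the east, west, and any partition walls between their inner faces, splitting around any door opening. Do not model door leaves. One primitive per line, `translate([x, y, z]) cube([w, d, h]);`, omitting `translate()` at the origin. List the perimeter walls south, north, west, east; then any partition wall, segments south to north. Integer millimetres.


cube([4250, 150, 2950]);
translate([0, 4100, 0]) cube([4250, 150, 2950]);
translate([0, 150, 0]) cube([150, 3950, 2950]);
translate([4100, 150, 0]) cube([150, 3950, 2950]);


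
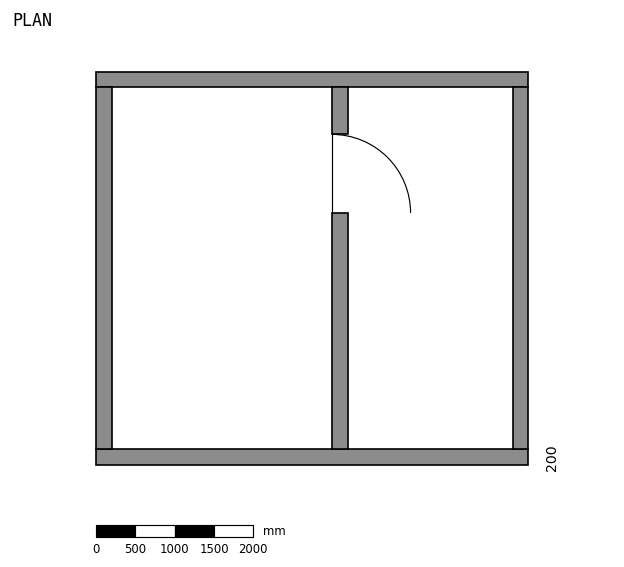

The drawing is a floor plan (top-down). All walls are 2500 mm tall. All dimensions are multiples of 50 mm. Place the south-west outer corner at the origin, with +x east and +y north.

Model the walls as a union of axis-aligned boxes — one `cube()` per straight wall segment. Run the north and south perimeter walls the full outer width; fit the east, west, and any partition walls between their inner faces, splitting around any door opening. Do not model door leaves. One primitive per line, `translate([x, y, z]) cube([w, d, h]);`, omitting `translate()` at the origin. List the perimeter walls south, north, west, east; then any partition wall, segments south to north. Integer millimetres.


cube([5500, 200, 2500]);
translate([0, 4800, 0]) cube([5500, 200, 2500]);
translate([0, 200, 0]) cube([200, 4600, 2500]);
translate([5300, 200, 0]) cube([200, 4600, 2500]);
translate([3000, 200, 0]) cube([200, 3000, 2500]);
translate([3000, 4200, 0]) cube([200, 600, 2500]);


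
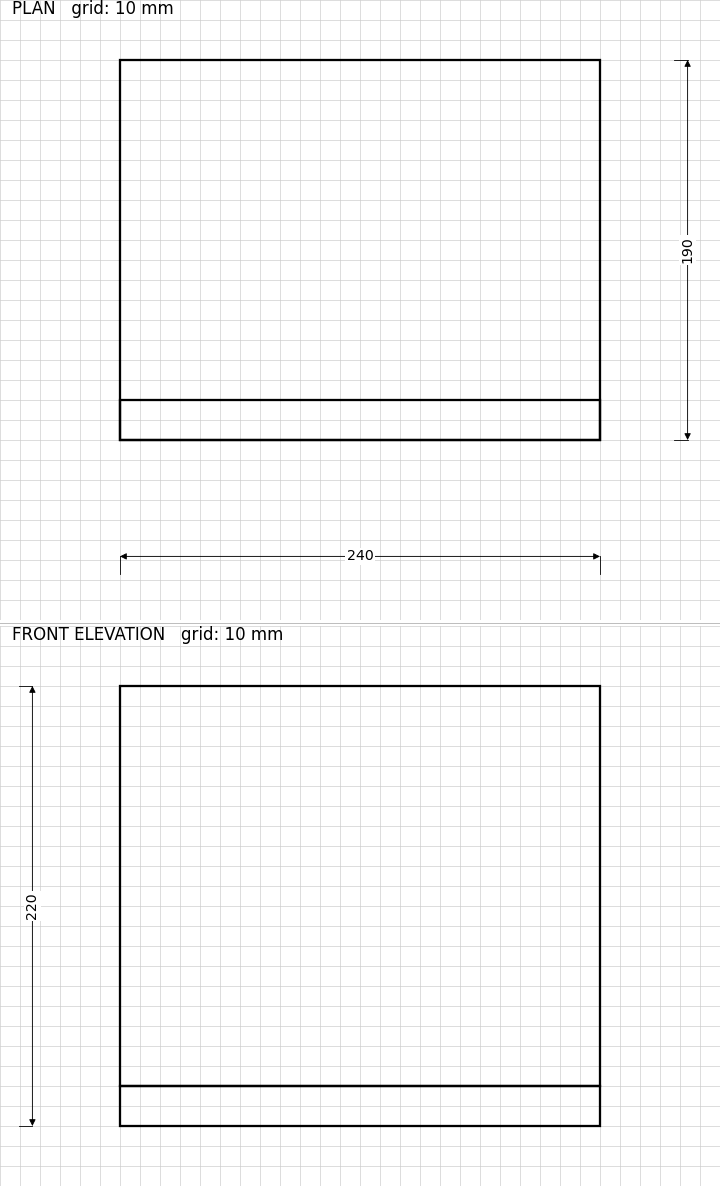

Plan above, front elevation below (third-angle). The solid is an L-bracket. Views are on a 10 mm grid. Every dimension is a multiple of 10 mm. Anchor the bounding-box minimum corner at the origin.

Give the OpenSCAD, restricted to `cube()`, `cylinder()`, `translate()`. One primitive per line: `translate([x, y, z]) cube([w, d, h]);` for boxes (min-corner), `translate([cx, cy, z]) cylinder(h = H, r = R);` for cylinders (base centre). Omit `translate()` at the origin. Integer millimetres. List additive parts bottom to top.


cube([240, 190, 20]);
translate([0, 0, 20]) cube([240, 20, 200]);
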